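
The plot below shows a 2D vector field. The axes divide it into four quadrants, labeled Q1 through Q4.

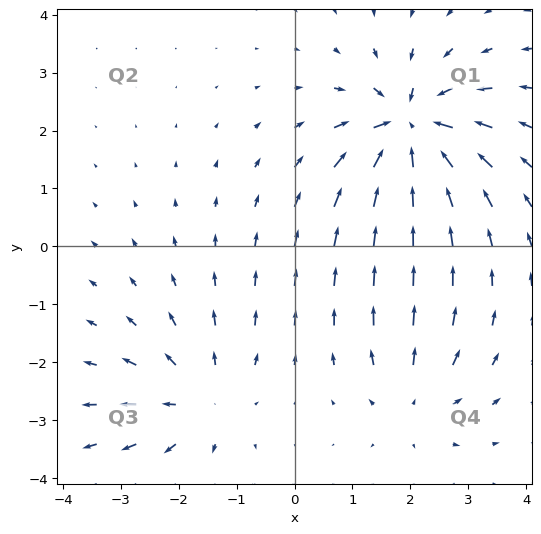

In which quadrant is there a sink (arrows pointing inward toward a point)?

Q1

The sink sits at approximately (2.0, 2.0), which lies in quadrant Q1. The divergence there is about -7, negative as expected for a sink.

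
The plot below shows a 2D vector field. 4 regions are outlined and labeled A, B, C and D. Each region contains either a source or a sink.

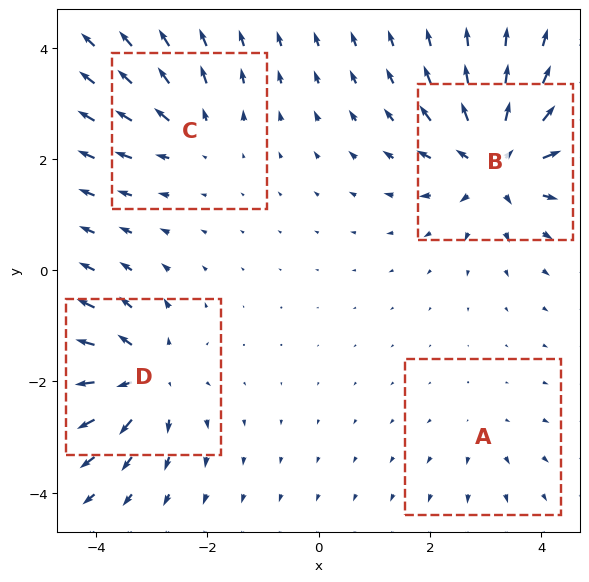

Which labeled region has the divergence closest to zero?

A

Divergence at each region's feature centre — A: about +2, B: about +7, C: about +4, D: about +6. Region A is closest to zero.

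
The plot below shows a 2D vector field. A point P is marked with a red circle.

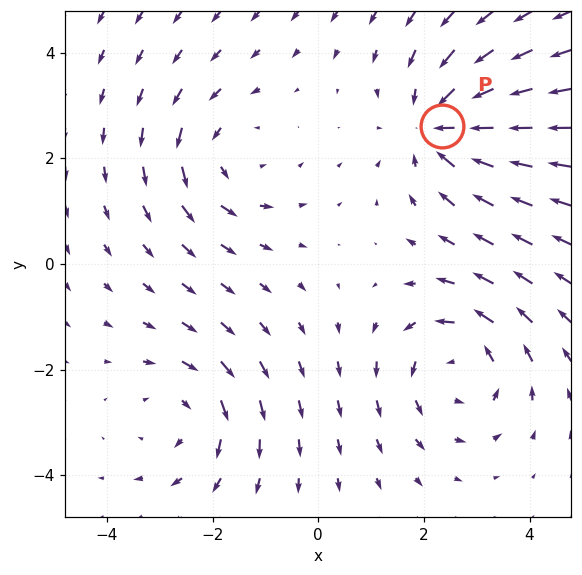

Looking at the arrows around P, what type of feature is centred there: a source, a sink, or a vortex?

At P (2.3, 2.6) the arrows converge inward. Divergence about -4, curl ≈0 — negative divergence with near-zero curl is a sink.

sink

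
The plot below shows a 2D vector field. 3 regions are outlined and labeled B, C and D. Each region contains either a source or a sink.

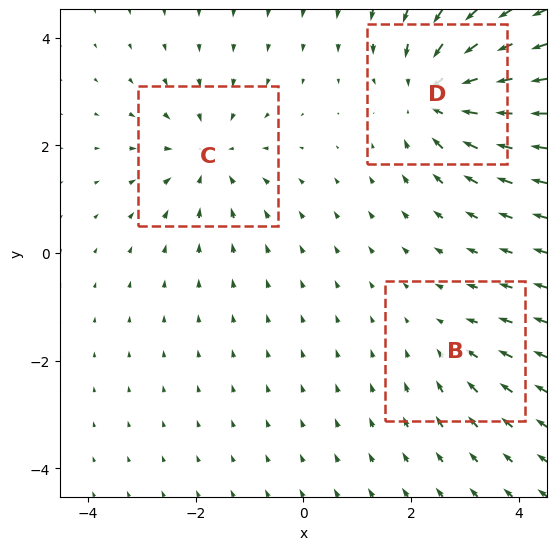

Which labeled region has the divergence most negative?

D

Divergence at each region's feature centre — B: about -2, C: about -3, D: about -5. Region D is most negative.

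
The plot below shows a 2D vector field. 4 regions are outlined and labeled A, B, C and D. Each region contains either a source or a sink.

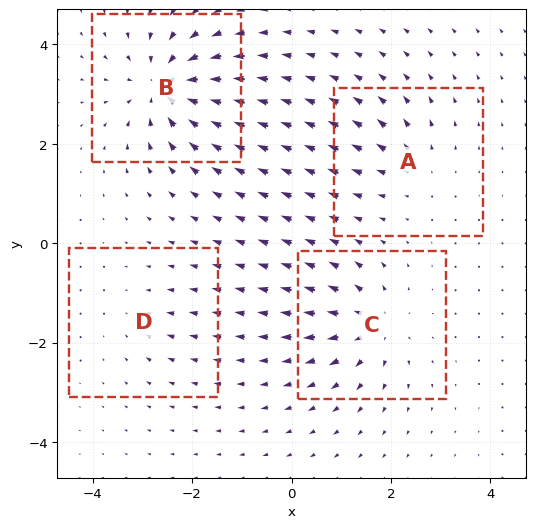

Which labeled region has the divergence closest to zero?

D

Divergence at each region's feature centre — A: about +4, B: about -8, C: about +6, D: about -2. Region D is closest to zero.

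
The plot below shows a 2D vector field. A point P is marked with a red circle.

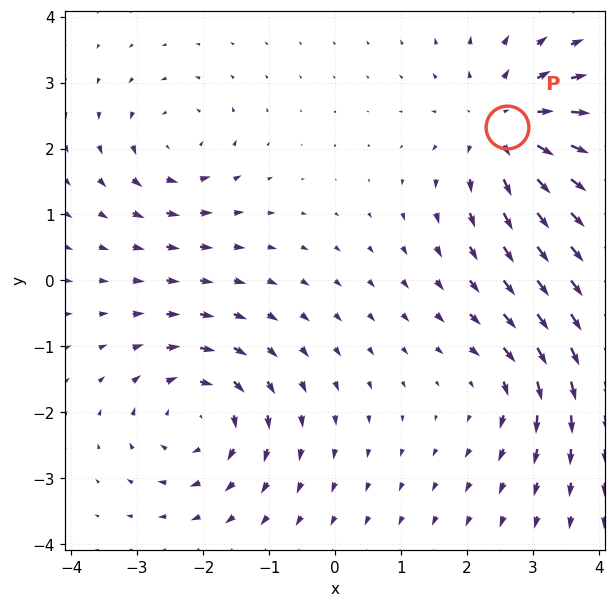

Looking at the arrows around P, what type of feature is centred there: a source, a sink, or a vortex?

source

At P (2.6, 2.3) the arrows spread outward. Divergence about +5, curl ≈0 — positive divergence with near-zero curl is a source.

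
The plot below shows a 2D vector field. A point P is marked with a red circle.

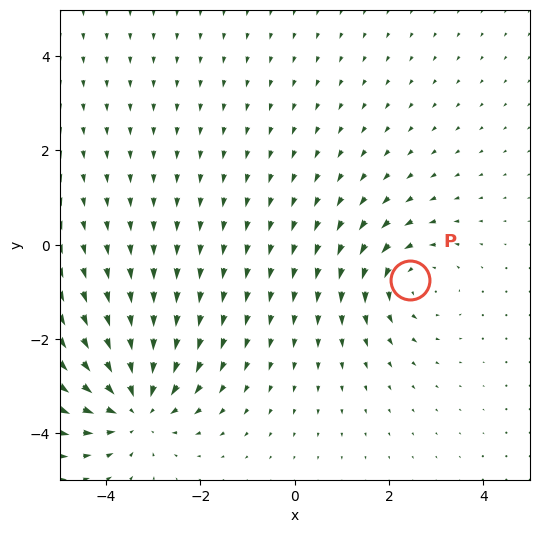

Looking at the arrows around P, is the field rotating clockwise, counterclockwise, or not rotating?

Near P at (2.5, -0.7) the arrows circulate counterclockwise. The curl (z-component) there is about +3; positive curl means counterclockwise rotation.

counterclockwise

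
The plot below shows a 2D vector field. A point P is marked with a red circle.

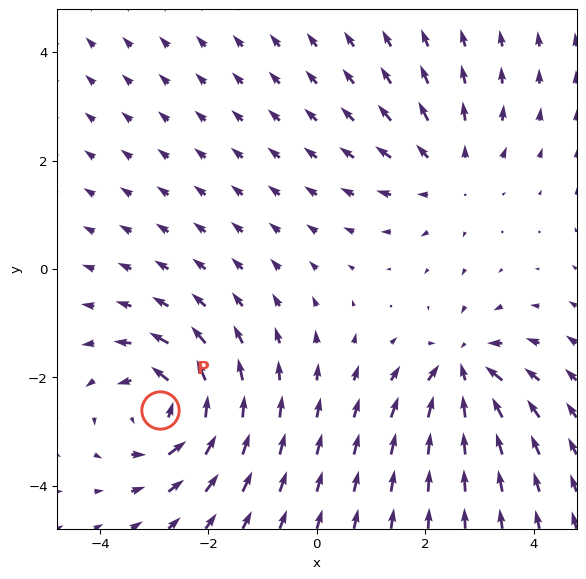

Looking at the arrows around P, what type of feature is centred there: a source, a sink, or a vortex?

vortex

At P (-2.9, -2.6) the arrows circulate counterclockwise. Divergence ≈0, curl about +4 — near-zero divergence with nonzero curl is a vortex.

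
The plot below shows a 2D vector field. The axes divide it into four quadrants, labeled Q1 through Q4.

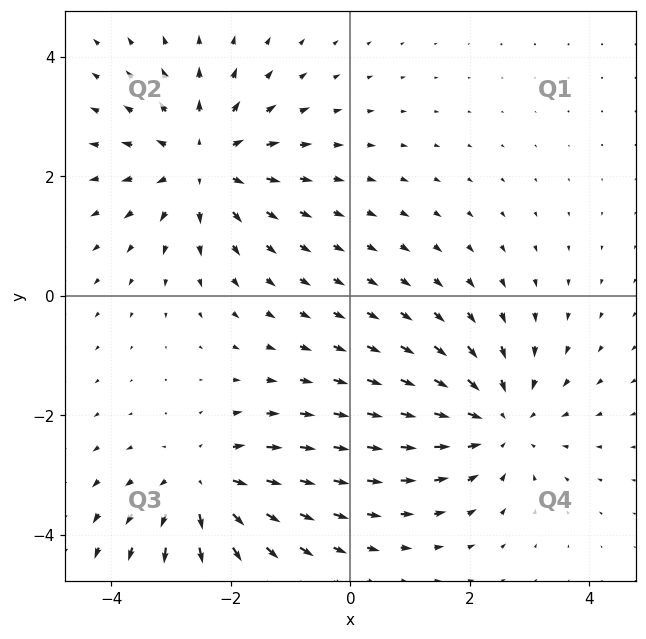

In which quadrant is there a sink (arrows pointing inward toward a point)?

Q4

The sink sits at approximately (2.5, -2.1), which lies in quadrant Q4. The divergence there is about -4, negative as expected for a sink.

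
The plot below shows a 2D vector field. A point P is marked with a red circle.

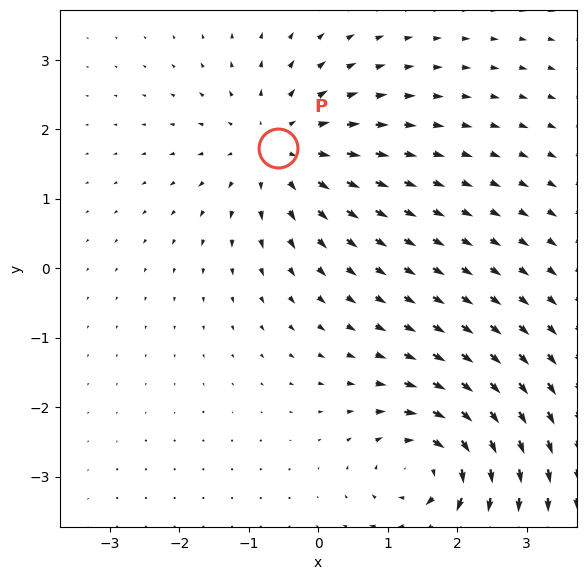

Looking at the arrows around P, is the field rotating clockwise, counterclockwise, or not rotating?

Near P at (-0.6, 1.7) the arrows show no circulation. The curl there is ≈0.

not rotating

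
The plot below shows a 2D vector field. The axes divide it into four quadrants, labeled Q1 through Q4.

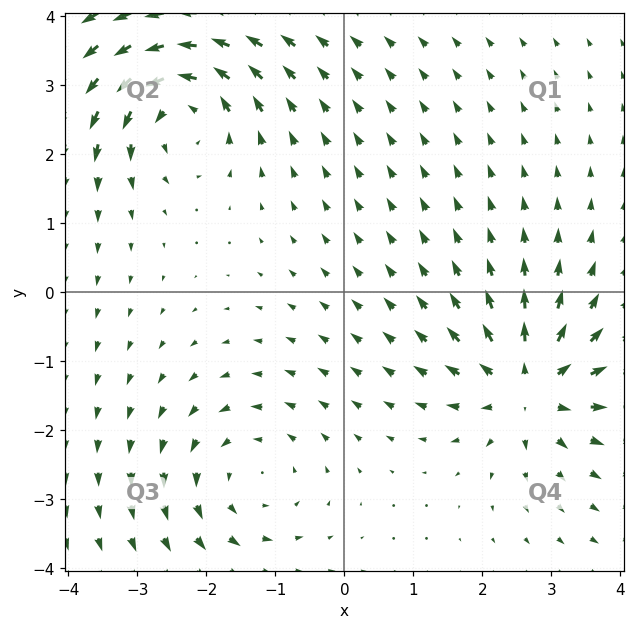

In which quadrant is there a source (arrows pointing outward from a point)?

Q4

The source sits at approximately (2.7, -1.4), which lies in quadrant Q4. The divergence there is about +6, positive as expected for a source.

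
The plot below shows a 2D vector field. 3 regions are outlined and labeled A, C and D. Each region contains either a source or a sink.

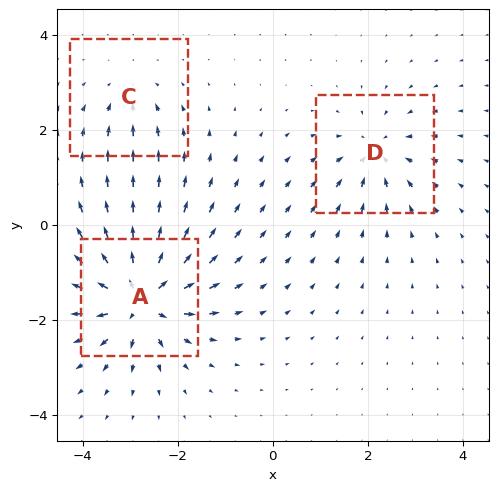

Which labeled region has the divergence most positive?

Divergence at each region's feature centre — A: about +7, C: about -3, D: about -4. Region A is most positive.

A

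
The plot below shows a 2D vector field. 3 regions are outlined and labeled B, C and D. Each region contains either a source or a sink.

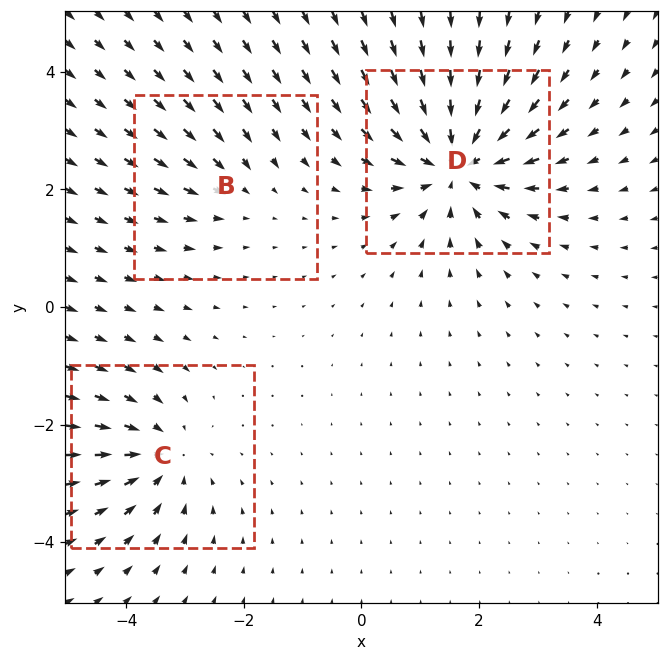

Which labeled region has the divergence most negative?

Divergence at each region's feature centre — B: about -2, C: about -3, D: about -6. Region D is most negative.

D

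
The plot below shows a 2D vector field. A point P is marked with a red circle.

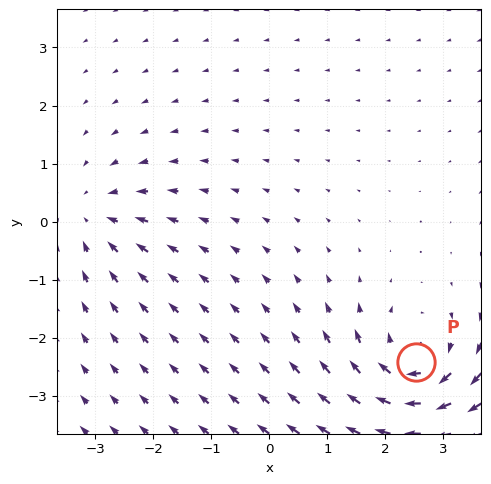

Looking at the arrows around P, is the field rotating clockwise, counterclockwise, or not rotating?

Near P at (2.5, -2.4) the arrows circulate clockwise. The curl (z-component) there is about -5; negative curl means clockwise rotation.

clockwise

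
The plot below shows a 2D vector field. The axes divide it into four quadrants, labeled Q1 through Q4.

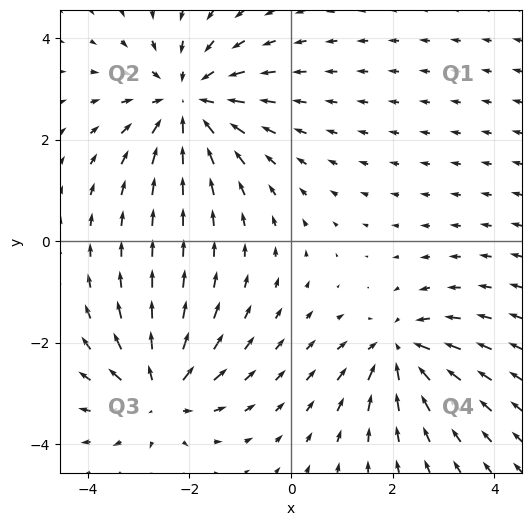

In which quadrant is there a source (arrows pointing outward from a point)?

The source sits at approximately (-2.6, -3.0), which lies in quadrant Q3. The divergence there is about +5, positive as expected for a source.

Q3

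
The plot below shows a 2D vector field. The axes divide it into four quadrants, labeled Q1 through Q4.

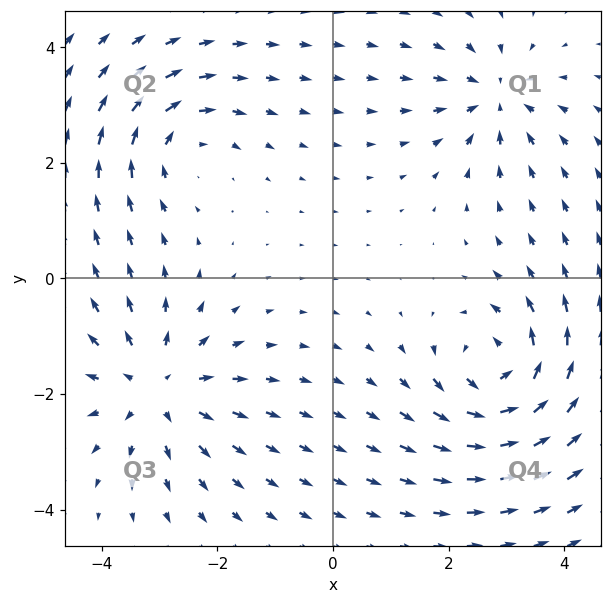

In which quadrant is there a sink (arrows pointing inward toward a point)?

The sink sits at approximately (2.8, 3.1), which lies in quadrant Q1. The divergence there is about -4, negative as expected for a sink.

Q1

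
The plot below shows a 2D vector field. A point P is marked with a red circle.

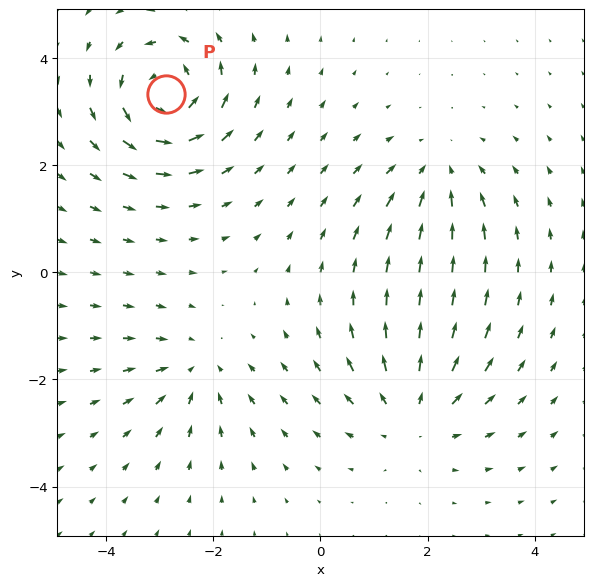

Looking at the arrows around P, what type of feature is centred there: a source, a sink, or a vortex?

vortex

At P (-2.9, 3.3) the arrows circulate counterclockwise. Divergence ≈0, curl about +6 — near-zero divergence with nonzero curl is a vortex.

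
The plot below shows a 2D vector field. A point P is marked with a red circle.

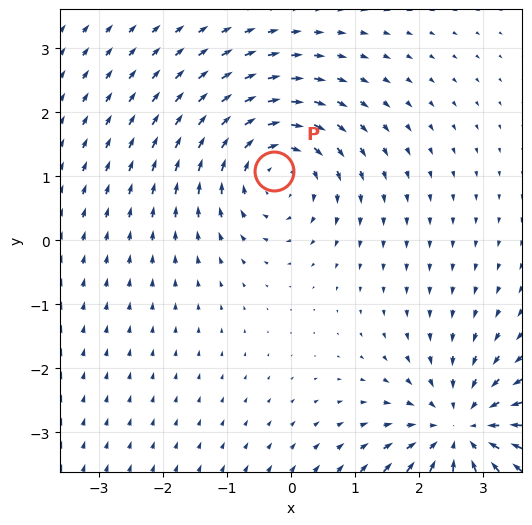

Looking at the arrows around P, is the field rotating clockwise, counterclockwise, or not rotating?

clockwise

Near P at (-0.3, 1.1) the arrows circulate clockwise. The curl (z-component) there is about -4; negative curl means clockwise rotation.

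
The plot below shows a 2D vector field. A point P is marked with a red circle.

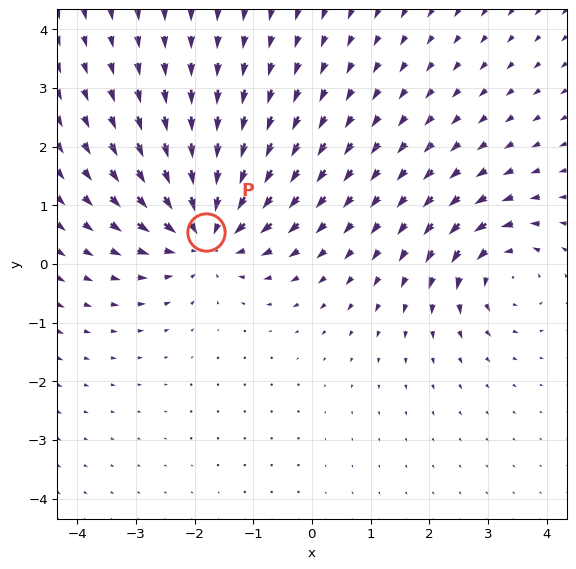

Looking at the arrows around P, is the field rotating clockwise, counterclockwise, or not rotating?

Near P at (-1.8, 0.5) the arrows show no circulation. The curl there is ≈0.

not rotating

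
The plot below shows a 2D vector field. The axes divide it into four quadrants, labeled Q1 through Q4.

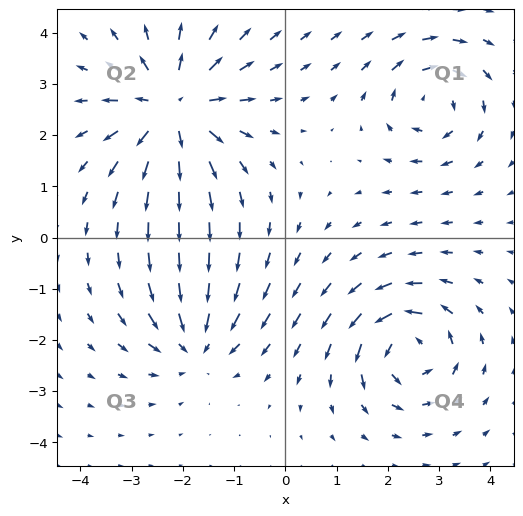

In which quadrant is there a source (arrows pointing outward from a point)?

Q2

The source sits at approximately (-2.2, 2.5), which lies in quadrant Q2. The divergence there is about +5, positive as expected for a source.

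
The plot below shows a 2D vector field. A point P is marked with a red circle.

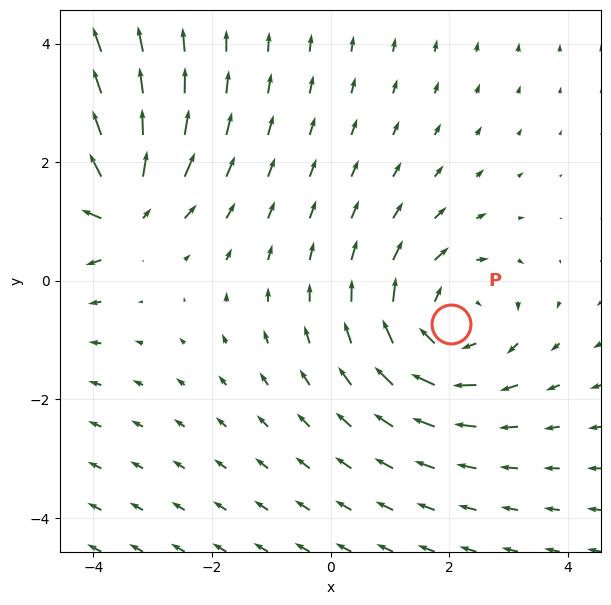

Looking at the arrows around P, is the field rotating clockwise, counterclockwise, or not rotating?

Near P at (2.0, -0.7) the arrows circulate clockwise. The curl (z-component) there is about -3; negative curl means clockwise rotation.

clockwise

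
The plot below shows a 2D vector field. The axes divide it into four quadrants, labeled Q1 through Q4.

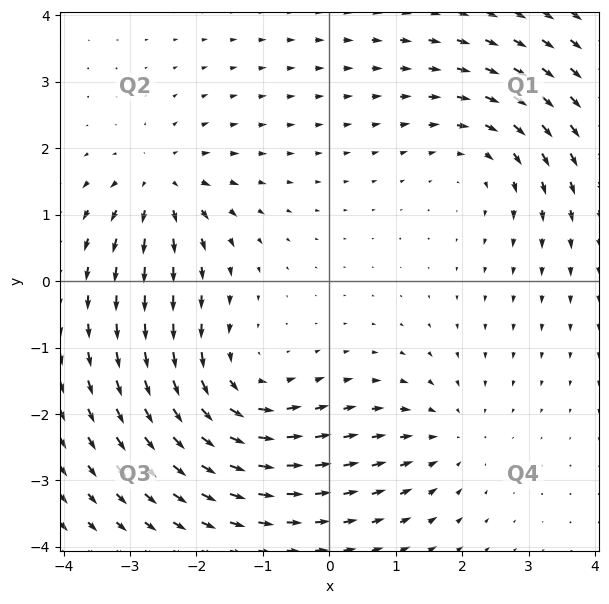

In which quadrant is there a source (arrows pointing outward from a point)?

Q2

The source sits at approximately (-2.5, 1.5), which lies in quadrant Q2. The divergence there is about +4, positive as expected for a source.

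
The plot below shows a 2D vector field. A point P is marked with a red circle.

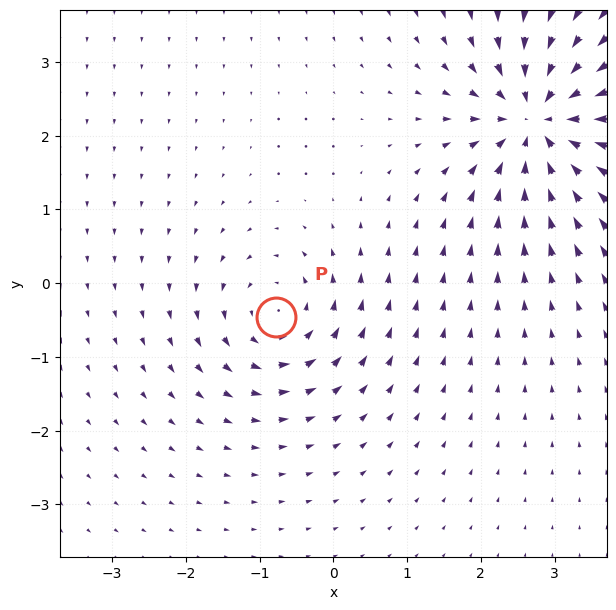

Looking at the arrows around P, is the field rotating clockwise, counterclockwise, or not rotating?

counterclockwise

Near P at (-0.8, -0.5) the arrows circulate counterclockwise. The curl (z-component) there is about +3; positive curl means counterclockwise rotation.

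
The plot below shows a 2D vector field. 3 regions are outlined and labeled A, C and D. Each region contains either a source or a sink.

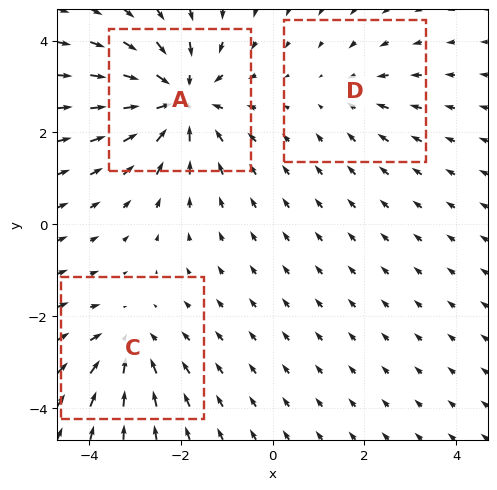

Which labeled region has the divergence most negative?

Divergence at each region's feature centre — A: about -5, C: about -3, D: about -2. Region A is most negative.

A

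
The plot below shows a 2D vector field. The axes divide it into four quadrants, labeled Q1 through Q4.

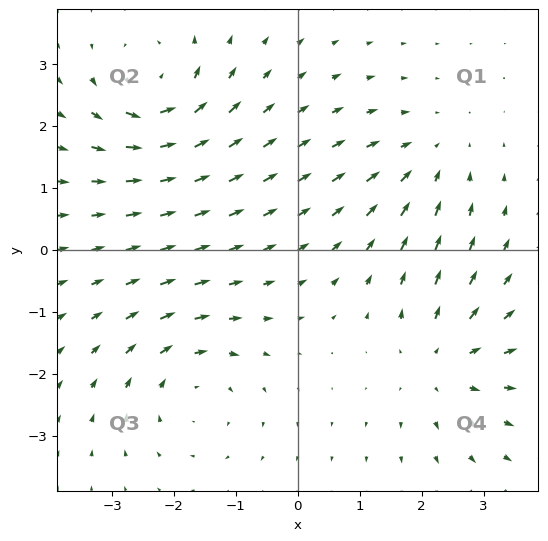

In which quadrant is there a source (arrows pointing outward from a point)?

Q4

The source sits at approximately (2.3, -1.8), which lies in quadrant Q4. The divergence there is about +5, positive as expected for a source.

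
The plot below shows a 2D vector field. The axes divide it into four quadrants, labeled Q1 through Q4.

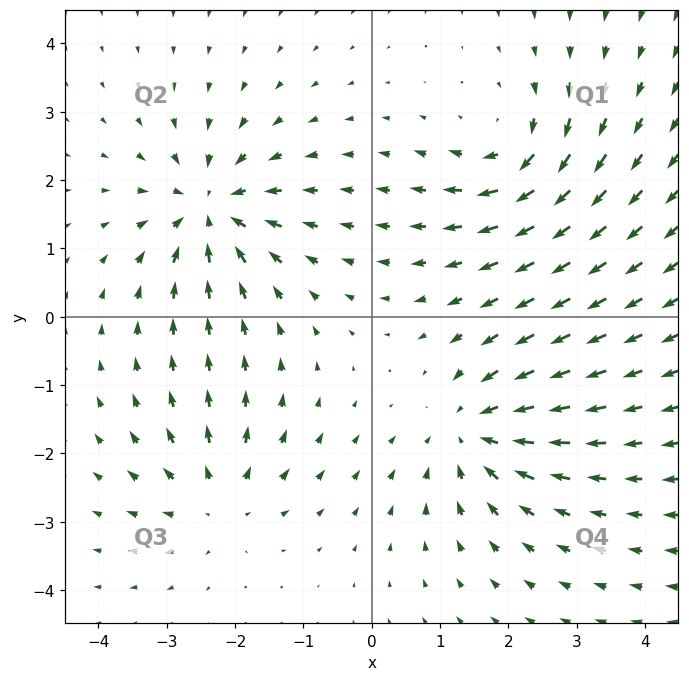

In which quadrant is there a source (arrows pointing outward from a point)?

The source sits at approximately (-2.3, -2.7), which lies in quadrant Q3. The divergence there is about +3, positive as expected for a source.

Q3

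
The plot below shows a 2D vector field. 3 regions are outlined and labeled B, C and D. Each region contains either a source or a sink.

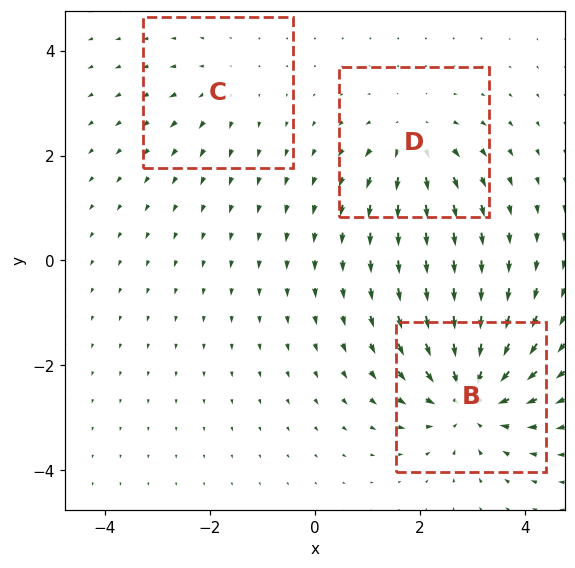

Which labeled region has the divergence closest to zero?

C

Divergence at each region's feature centre — B: about -5, C: about +2, D: about +3. Region C is closest to zero.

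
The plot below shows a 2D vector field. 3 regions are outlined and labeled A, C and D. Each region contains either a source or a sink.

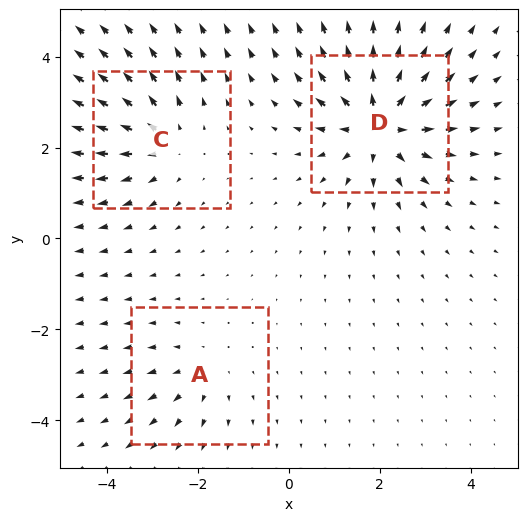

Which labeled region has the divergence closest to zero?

Divergence at each region's feature centre — A: about +2, C: about +3, D: about +6. Region A is closest to zero.

A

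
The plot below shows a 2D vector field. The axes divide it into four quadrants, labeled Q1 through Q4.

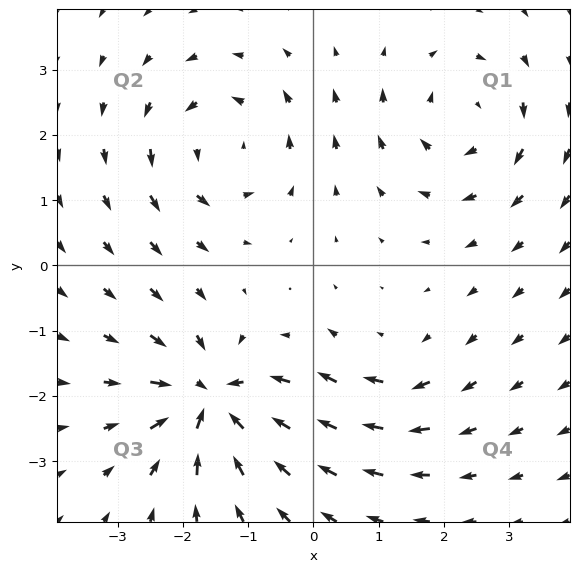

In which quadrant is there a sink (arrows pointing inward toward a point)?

The sink sits at approximately (-1.6, -2.1), which lies in quadrant Q3. The divergence there is about -7, negative as expected for a sink.

Q3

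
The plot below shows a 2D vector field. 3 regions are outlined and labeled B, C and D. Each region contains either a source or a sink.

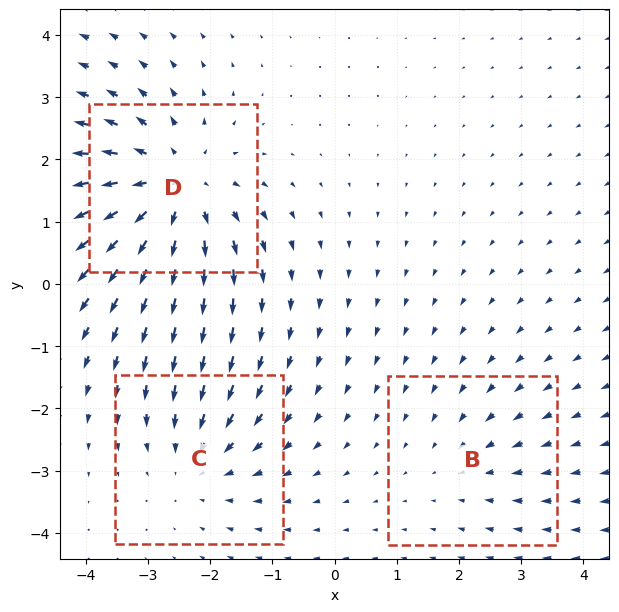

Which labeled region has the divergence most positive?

Divergence at each region's feature centre — B: about -2, C: about -3, D: about +5. Region D is most positive.

D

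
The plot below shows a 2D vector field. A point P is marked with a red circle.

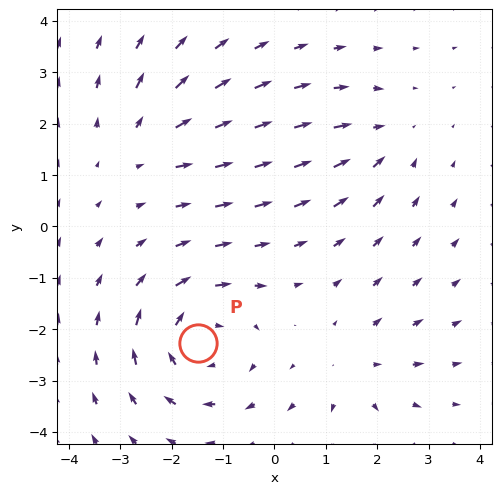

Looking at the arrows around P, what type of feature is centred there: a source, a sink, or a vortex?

At P (-1.5, -2.3) the arrows circulate clockwise. Divergence ≈0, curl about -4 — near-zero divergence with nonzero curl is a vortex.

vortex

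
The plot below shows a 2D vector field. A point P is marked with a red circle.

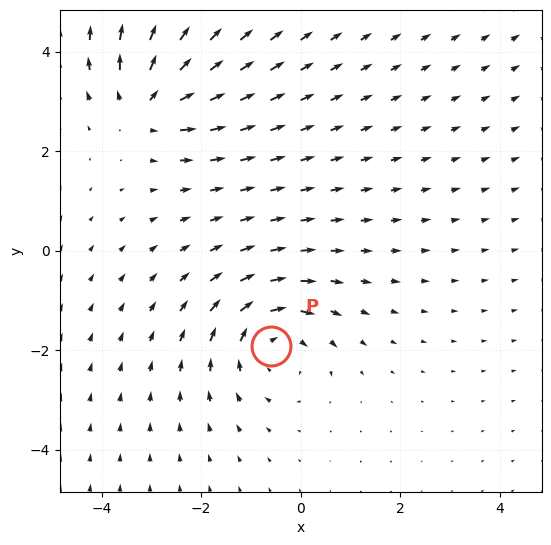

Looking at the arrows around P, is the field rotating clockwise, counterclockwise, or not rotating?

Near P at (-0.6, -1.9) the arrows circulate clockwise. The curl (z-component) there is about -3; negative curl means clockwise rotation.

clockwise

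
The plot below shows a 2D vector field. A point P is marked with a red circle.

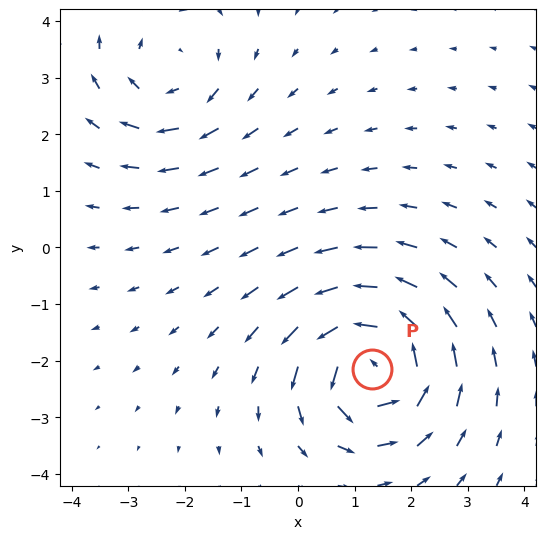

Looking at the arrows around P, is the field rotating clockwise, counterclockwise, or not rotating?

Near P at (1.3, -2.2) the arrows circulate counterclockwise. The curl (z-component) there is about +6; positive curl means counterclockwise rotation.

counterclockwise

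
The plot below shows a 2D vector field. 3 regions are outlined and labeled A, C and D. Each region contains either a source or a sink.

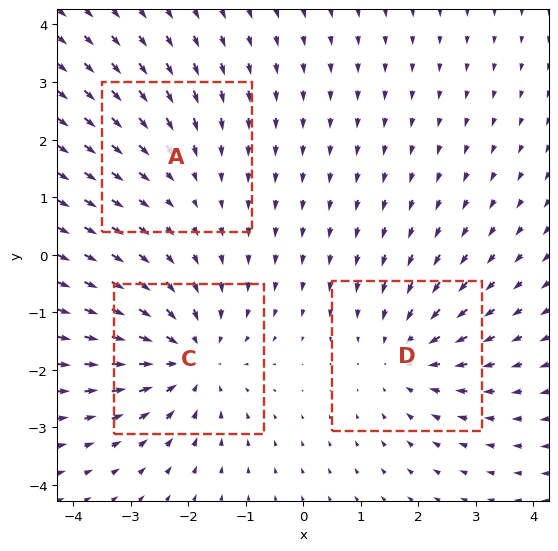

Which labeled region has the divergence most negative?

C

Divergence at each region's feature centre — A: about -2, C: about -4, D: about -3. Region C is most negative.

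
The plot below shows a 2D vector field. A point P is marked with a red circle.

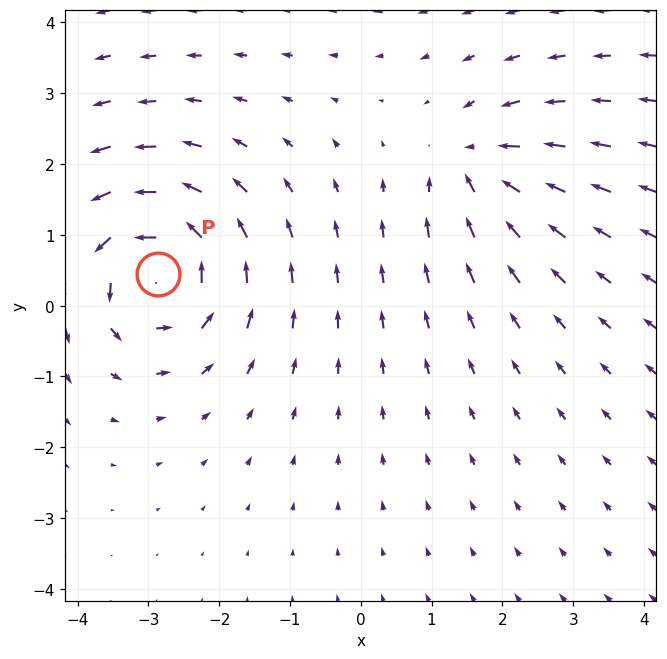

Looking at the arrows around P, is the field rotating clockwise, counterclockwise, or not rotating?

counterclockwise

Near P at (-2.9, 0.4) the arrows circulate counterclockwise. The curl (z-component) there is about +5; positive curl means counterclockwise rotation.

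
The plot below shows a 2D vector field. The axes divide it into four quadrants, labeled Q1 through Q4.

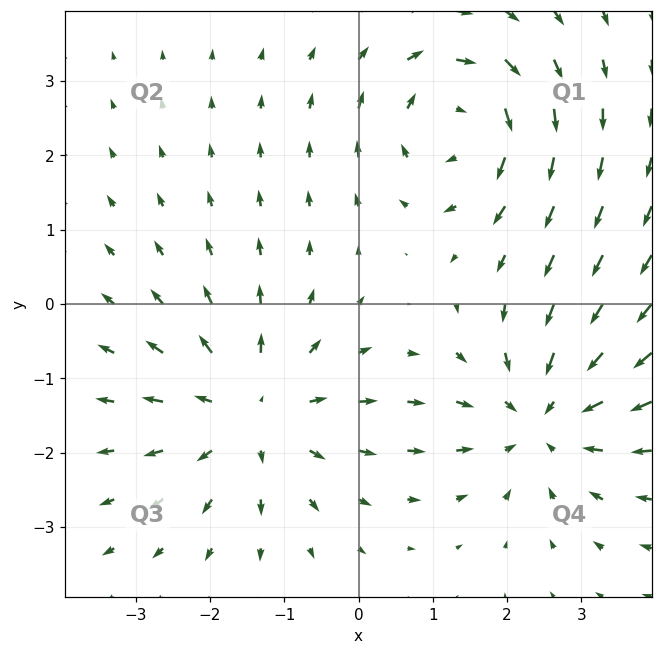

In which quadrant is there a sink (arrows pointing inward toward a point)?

Q4

The sink sits at approximately (2.5, -1.5), which lies in quadrant Q4. The divergence there is about -3, negative as expected for a sink.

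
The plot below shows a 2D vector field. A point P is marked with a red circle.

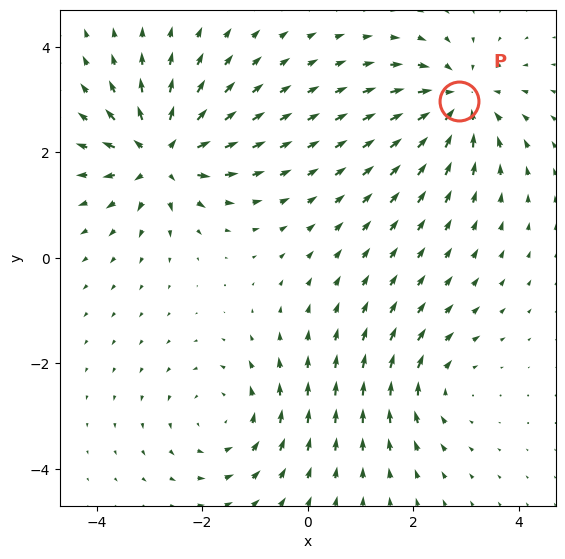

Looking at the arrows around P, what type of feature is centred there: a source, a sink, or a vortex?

At P (2.9, 3.0) the arrows converge inward. Divergence about -5, curl ≈0 — negative divergence with near-zero curl is a sink.

sink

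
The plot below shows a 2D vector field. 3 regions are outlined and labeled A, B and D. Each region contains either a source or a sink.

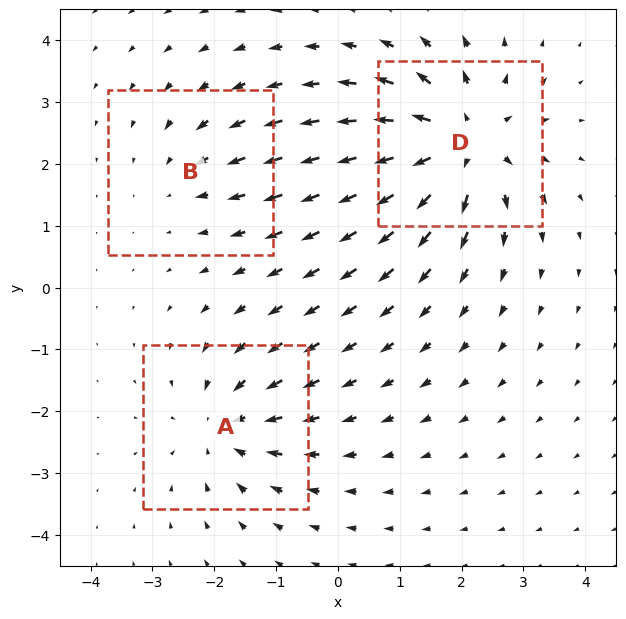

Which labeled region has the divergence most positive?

Divergence at each region's feature centre — A: about -3, B: about -2, D: about +5. Region D is most positive.

D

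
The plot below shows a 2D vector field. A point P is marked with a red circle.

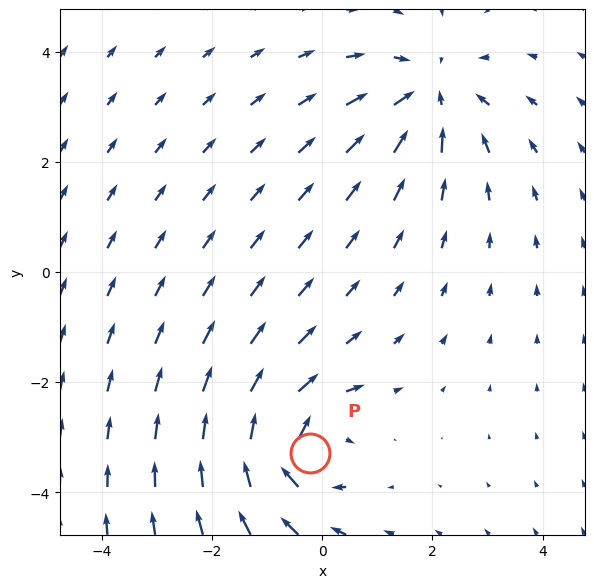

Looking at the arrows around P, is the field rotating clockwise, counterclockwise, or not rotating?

clockwise

Near P at (-0.2, -3.3) the arrows circulate clockwise. The curl (z-component) there is about -6; negative curl means clockwise rotation.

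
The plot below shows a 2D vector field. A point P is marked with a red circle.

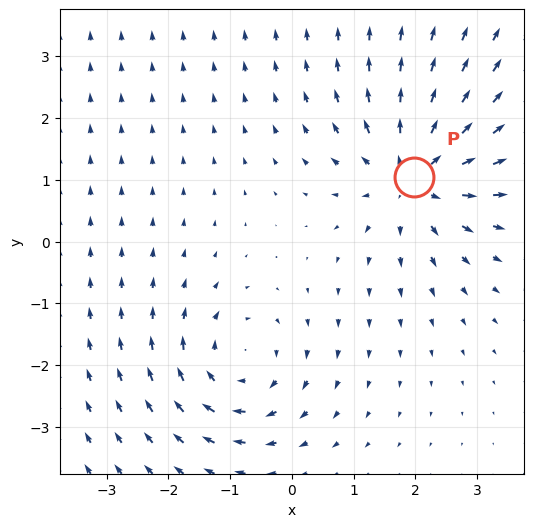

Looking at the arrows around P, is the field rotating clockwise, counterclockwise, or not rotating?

not rotating

Near P at (2.0, 1.0) the arrows show no circulation. The curl there is ≈0.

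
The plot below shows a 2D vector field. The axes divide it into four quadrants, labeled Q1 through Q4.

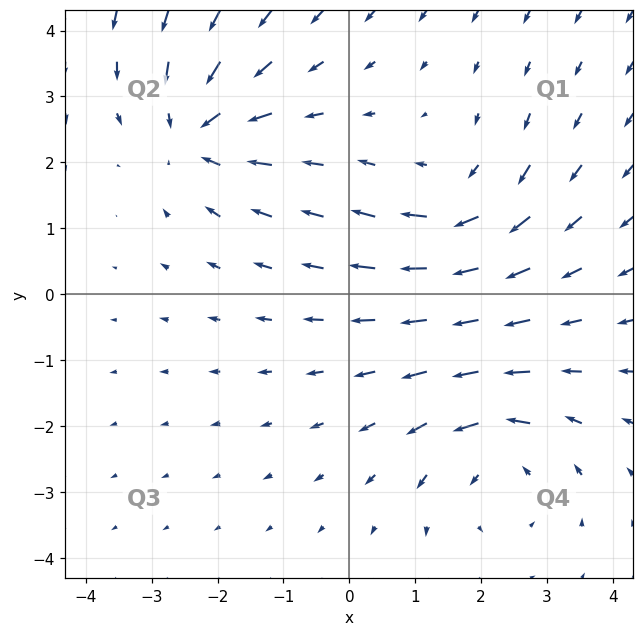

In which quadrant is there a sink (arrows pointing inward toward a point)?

Q2

The sink sits at approximately (-2.3, 2.5), which lies in quadrant Q2. The divergence there is about -4, negative as expected for a sink.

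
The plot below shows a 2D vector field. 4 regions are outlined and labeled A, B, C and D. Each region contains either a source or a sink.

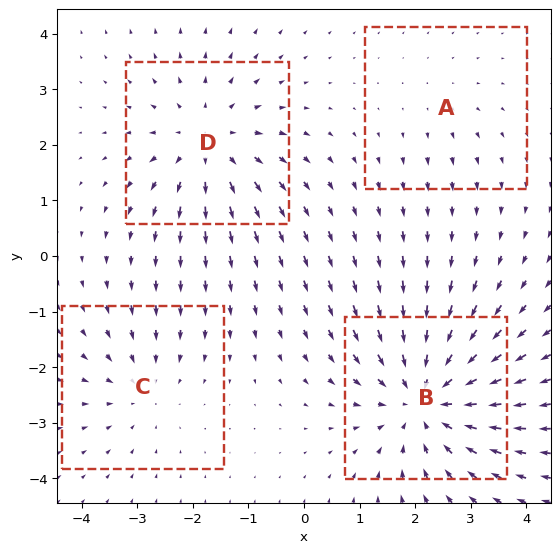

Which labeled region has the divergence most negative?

Divergence at each region's feature centre — A: about +2, B: about -6, C: about -3, D: about +4. Region B is most negative.

B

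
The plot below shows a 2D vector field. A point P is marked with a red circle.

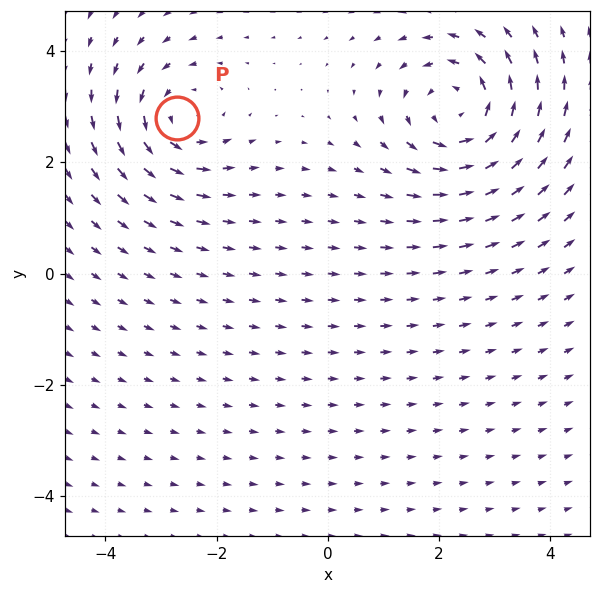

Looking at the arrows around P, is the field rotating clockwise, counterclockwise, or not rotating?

Near P at (-2.7, 2.8) the arrows circulate counterclockwise. The curl (z-component) there is about +4; positive curl means counterclockwise rotation.

counterclockwise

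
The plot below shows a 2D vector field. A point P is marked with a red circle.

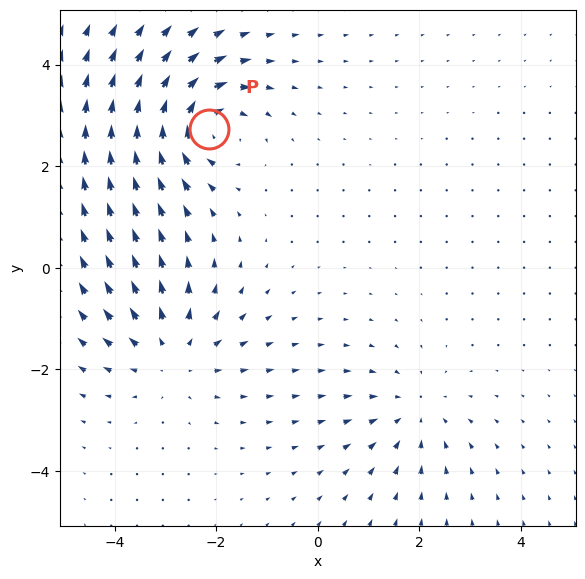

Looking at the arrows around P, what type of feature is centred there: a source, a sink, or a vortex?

vortex

At P (-2.1, 2.7) the arrows circulate clockwise. Divergence ≈0, curl about -7 — near-zero divergence with nonzero curl is a vortex.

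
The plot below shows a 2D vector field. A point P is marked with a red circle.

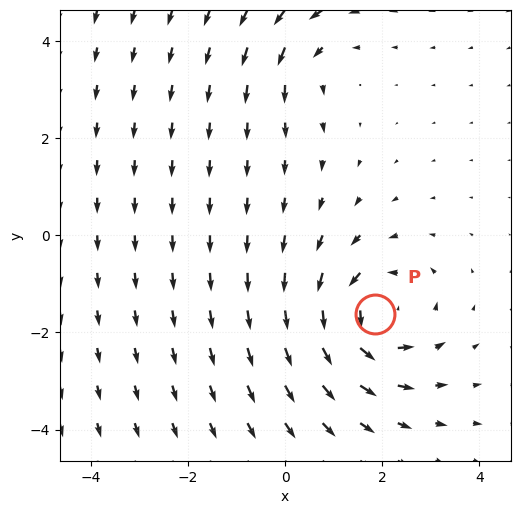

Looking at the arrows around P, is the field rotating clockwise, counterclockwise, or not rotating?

counterclockwise

Near P at (1.9, -1.6) the arrows circulate counterclockwise. The curl (z-component) there is about +5; positive curl means counterclockwise rotation.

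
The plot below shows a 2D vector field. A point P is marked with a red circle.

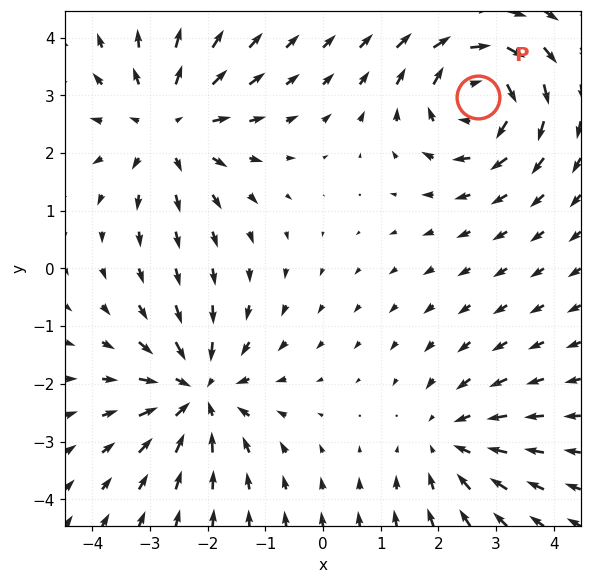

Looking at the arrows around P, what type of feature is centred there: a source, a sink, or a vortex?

vortex

At P (2.7, 3.0) the arrows circulate clockwise. Divergence ≈0, curl about -5 — near-zero divergence with nonzero curl is a vortex.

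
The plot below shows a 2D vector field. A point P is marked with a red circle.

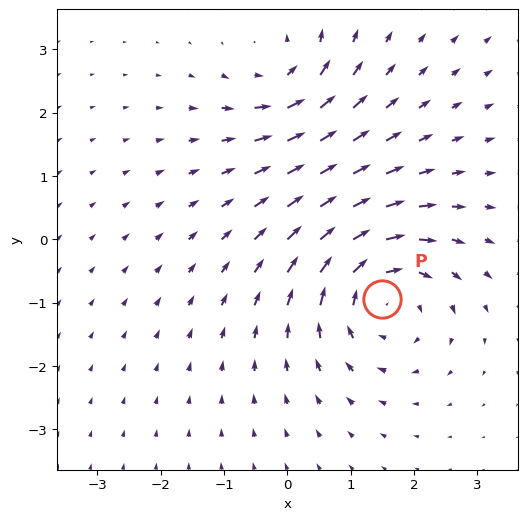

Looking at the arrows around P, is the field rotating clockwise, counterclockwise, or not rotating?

clockwise

Near P at (1.5, -0.9) the arrows circulate clockwise. The curl (z-component) there is about -5; negative curl means clockwise rotation.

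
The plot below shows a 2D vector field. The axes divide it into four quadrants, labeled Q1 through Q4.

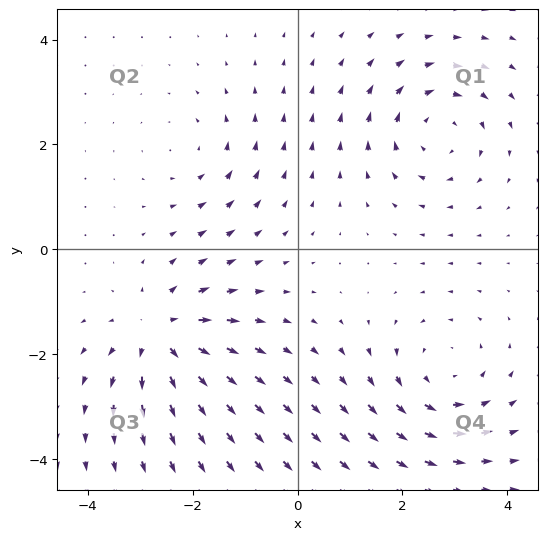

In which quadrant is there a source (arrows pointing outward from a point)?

The source sits at approximately (-2.6, -1.6), which lies in quadrant Q3. The divergence there is about +5, positive as expected for a source.

Q3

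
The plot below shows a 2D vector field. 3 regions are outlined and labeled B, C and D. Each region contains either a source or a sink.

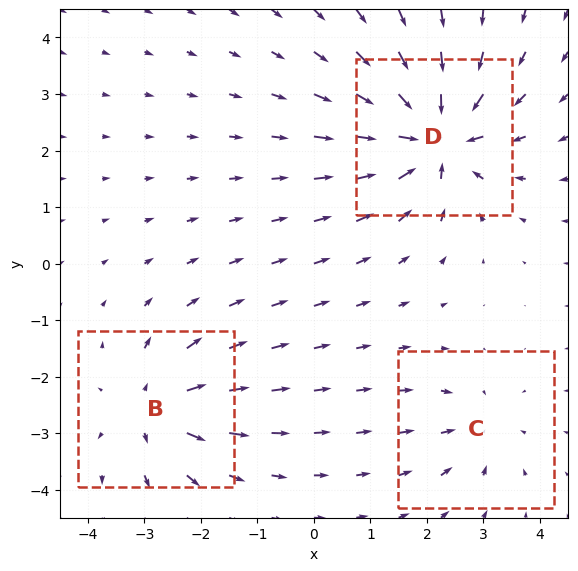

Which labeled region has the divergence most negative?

Divergence at each region's feature centre — B: about +4, C: about -3, D: about -6. Region D is most negative.

D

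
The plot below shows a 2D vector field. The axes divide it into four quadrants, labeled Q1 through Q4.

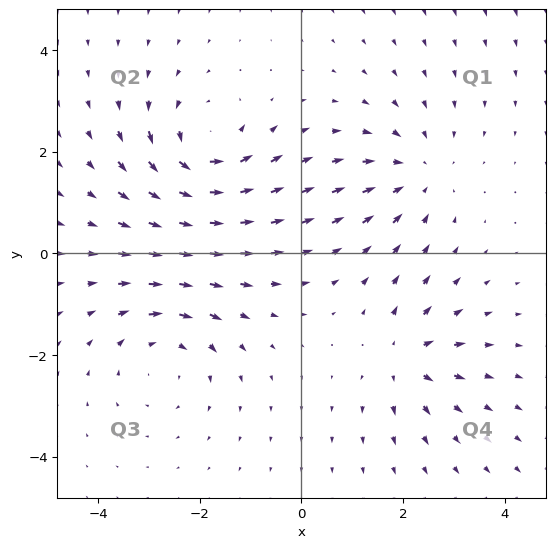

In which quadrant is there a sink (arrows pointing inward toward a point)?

Q1

The sink sits at approximately (2.3, 1.6), which lies in quadrant Q1. The divergence there is about -3, negative as expected for a sink.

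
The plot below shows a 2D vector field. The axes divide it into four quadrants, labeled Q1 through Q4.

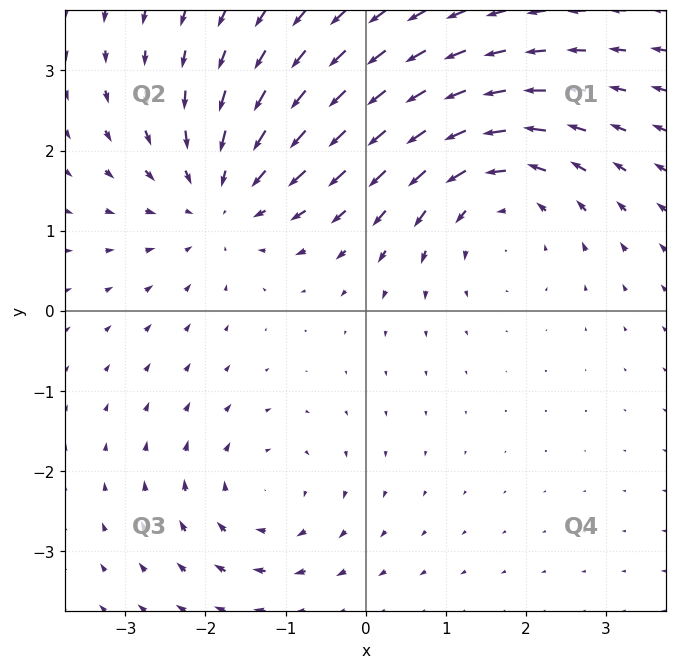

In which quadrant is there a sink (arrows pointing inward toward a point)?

Q2

The sink sits at approximately (-1.8, 1.4), which lies in quadrant Q2. The divergence there is about -3, negative as expected for a sink.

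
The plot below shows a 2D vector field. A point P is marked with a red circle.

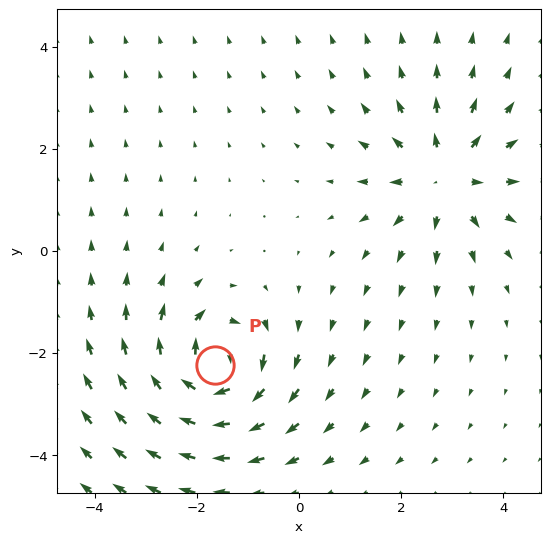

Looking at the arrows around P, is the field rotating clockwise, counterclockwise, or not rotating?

clockwise

Near P at (-1.6, -2.2) the arrows circulate clockwise. The curl (z-component) there is about -5; negative curl means clockwise rotation.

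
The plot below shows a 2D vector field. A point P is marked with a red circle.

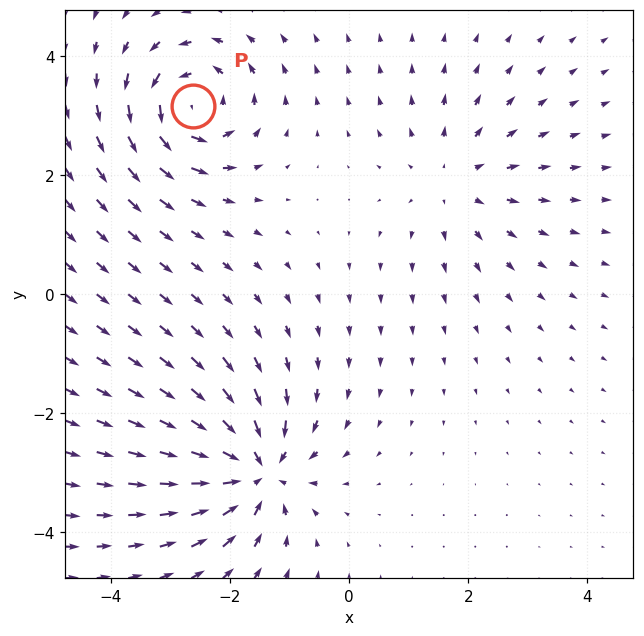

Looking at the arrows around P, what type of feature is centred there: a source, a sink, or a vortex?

vortex

At P (-2.6, 3.2) the arrows circulate counterclockwise. Divergence ≈0, curl about +5 — near-zero divergence with nonzero curl is a vortex.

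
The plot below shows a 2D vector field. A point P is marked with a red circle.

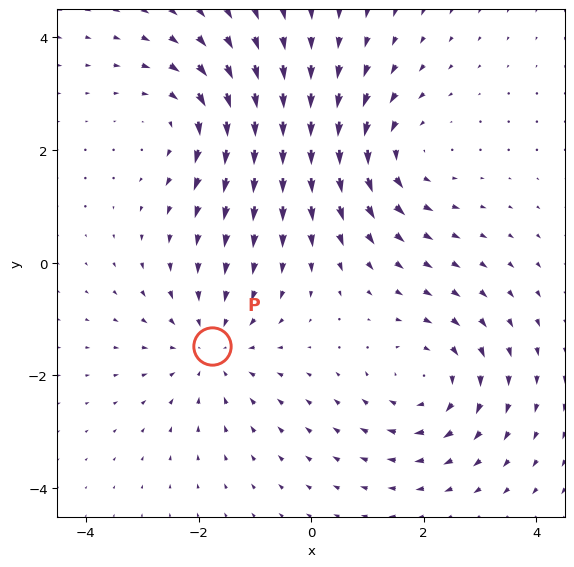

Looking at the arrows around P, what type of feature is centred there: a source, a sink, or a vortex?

At P (-1.8, -1.5) the arrows converge inward. Divergence about -3, curl ≈0 — negative divergence with near-zero curl is a sink.

sink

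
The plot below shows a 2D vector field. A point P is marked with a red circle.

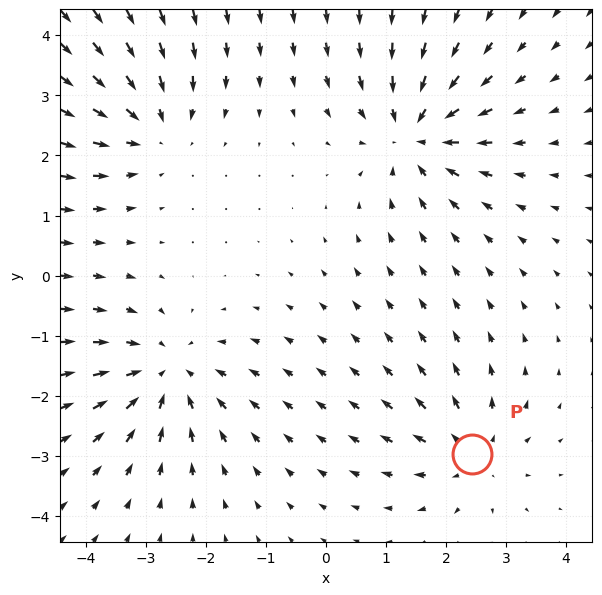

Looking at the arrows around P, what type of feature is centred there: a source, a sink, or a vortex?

source

At P (2.4, -3.0) the arrows spread outward. Divergence about +4, curl ≈0 — positive divergence with near-zero curl is a source.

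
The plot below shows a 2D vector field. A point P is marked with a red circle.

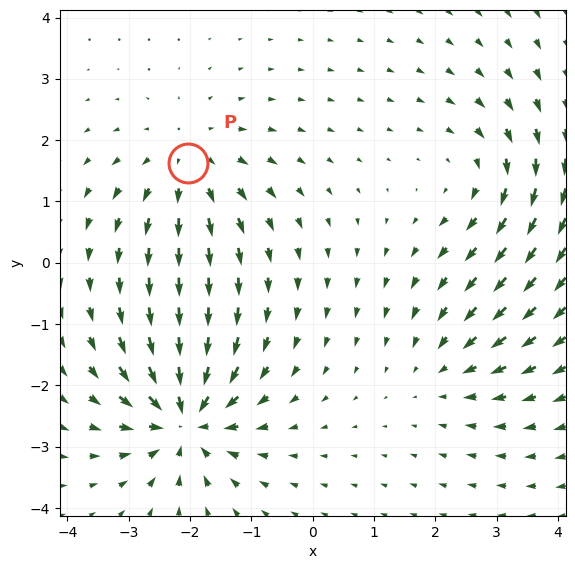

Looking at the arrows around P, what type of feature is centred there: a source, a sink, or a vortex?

At P (-2.0, 1.6) the arrows spread outward. Divergence about +3, curl ≈0 — positive divergence with near-zero curl is a source.

source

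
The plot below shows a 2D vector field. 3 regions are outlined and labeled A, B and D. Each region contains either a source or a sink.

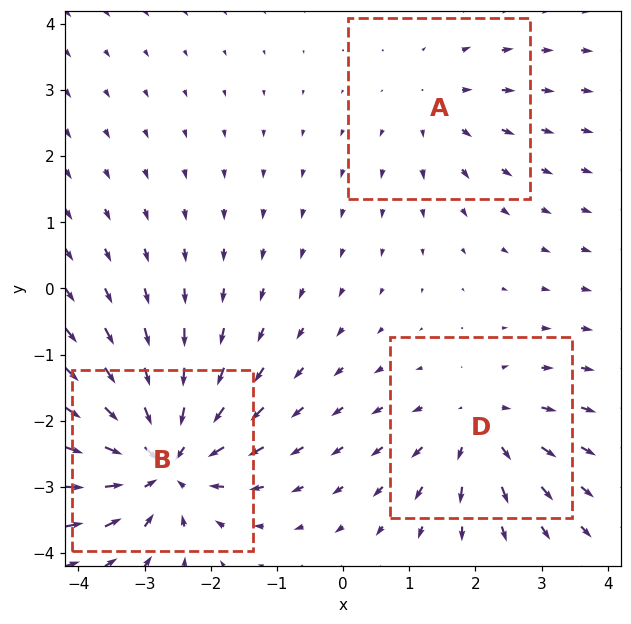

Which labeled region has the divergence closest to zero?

Divergence at each region's feature centre — A: about +2, B: about -5, D: about +3. Region A is closest to zero.

A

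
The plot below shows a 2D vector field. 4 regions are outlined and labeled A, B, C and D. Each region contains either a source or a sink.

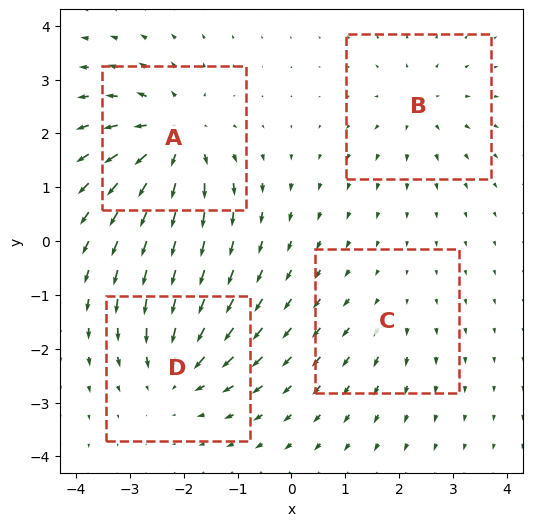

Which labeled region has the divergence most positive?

A

Divergence at each region's feature centre — A: about +7, B: about +4, C: about +2, D: about -5. Region A is most positive.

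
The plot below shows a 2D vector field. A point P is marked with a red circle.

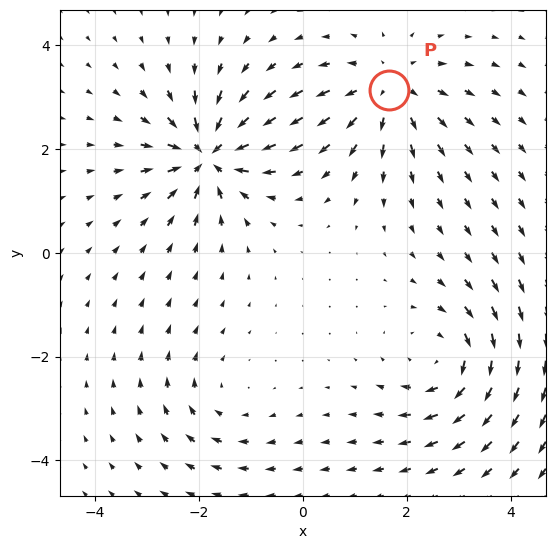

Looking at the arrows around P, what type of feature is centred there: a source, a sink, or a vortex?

source

At P (1.7, 3.1) the arrows spread outward. Divergence about +4, curl ≈0 — positive divergence with near-zero curl is a source.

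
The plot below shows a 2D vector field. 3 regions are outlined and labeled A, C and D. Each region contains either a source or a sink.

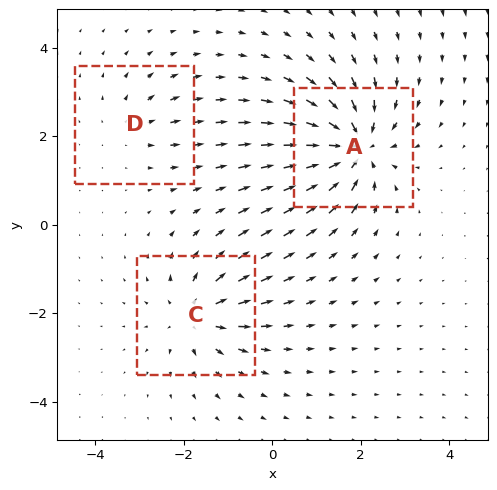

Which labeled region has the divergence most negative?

A

Divergence at each region's feature centre — A: about -6, C: about +4, D: about +2. Region A is most negative.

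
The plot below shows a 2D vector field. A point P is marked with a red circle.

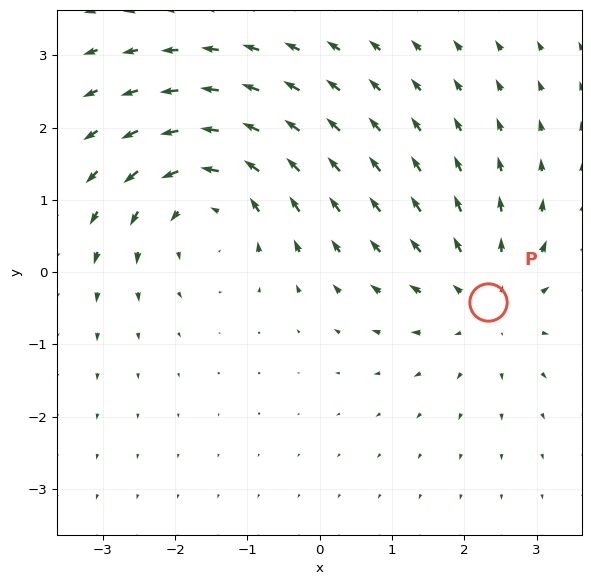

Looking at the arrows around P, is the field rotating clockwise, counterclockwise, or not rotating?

Near P at (2.3, -0.4) the arrows show no circulation. The curl there is ≈0.

not rotating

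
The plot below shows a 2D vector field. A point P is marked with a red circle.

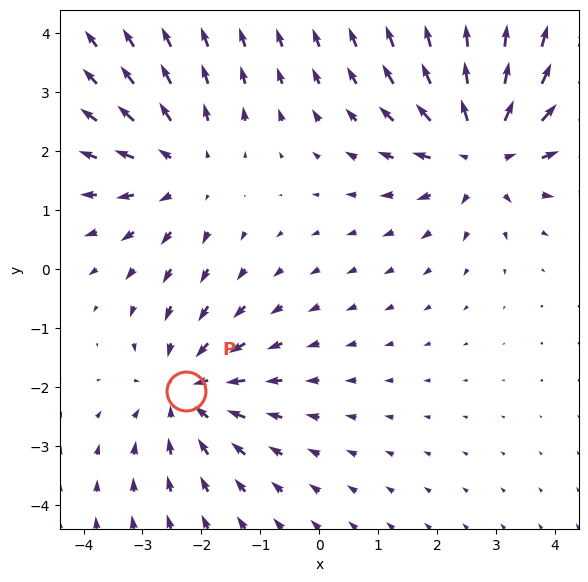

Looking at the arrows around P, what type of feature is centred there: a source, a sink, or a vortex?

sink

At P (-2.3, -2.1) the arrows converge inward. Divergence about -3, curl ≈0 — negative divergence with near-zero curl is a sink.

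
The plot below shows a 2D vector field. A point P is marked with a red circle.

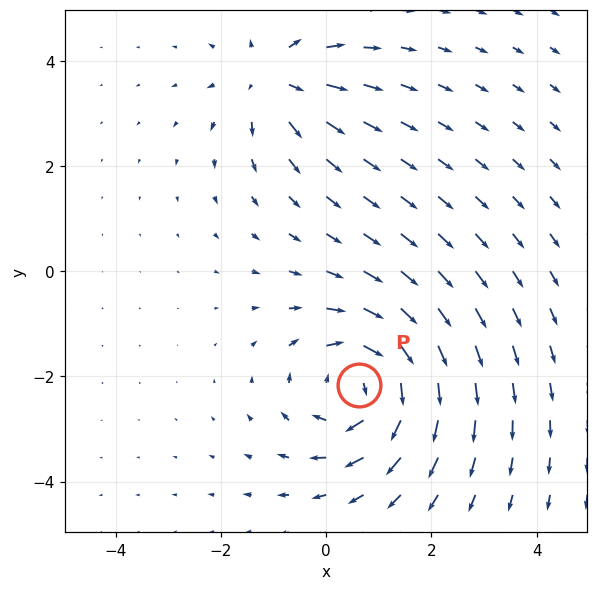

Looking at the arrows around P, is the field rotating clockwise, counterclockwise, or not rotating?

clockwise

Near P at (0.6, -2.2) the arrows circulate clockwise. The curl (z-component) there is about -5; negative curl means clockwise rotation.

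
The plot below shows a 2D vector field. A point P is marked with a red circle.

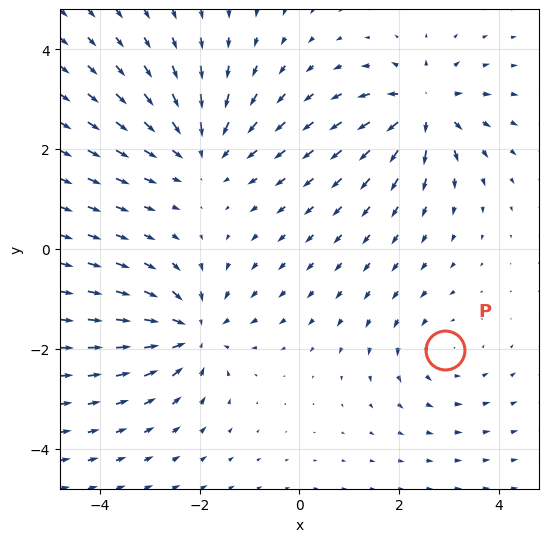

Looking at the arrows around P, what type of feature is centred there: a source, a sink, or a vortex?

At P (2.9, -2.0) the arrows circulate counterclockwise. Divergence ≈0, curl about +2 — near-zero divergence with nonzero curl is a vortex.

vortex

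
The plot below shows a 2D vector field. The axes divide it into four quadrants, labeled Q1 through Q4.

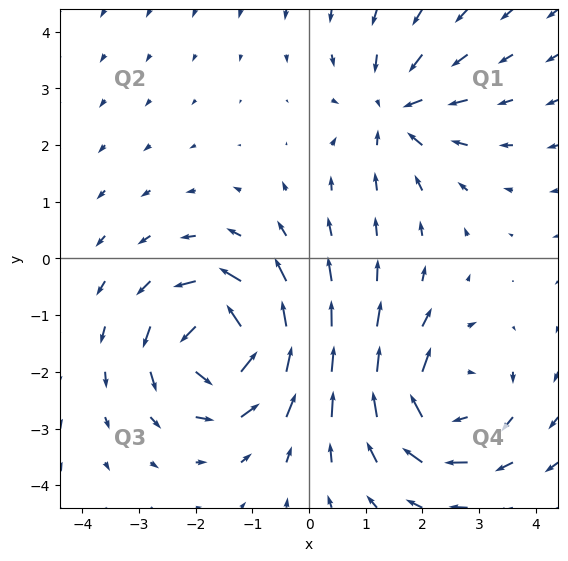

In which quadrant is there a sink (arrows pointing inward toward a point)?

Q1

The sink sits at approximately (1.5, 2.6), which lies in quadrant Q1. The divergence there is about -4, negative as expected for a sink.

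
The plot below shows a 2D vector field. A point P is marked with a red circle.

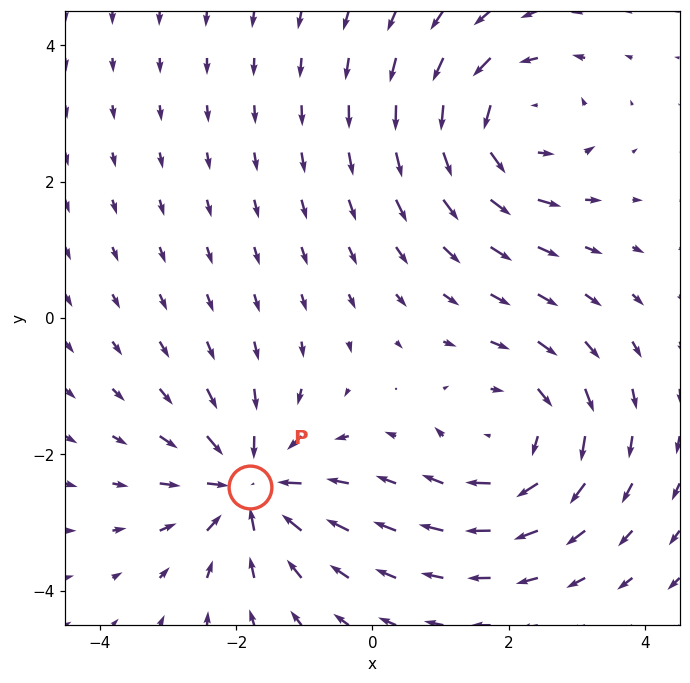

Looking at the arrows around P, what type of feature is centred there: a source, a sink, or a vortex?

At P (-1.8, -2.5) the arrows converge inward. Divergence about -6, curl ≈0 — negative divergence with near-zero curl is a sink.

sink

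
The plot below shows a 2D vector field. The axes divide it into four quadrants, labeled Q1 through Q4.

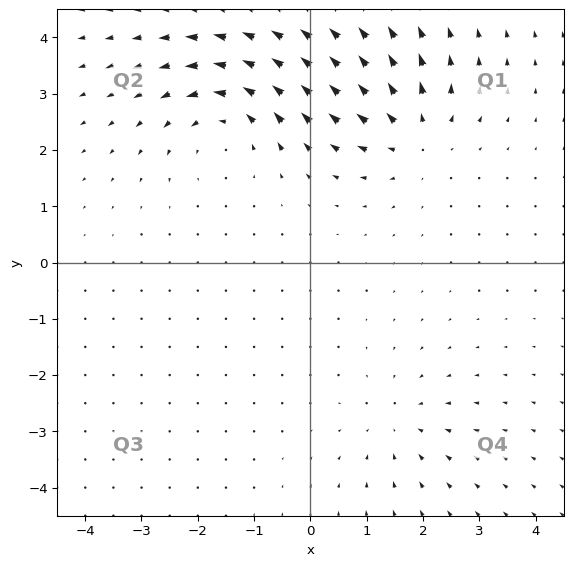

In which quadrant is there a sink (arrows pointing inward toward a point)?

Q4

The sink sits at approximately (1.6, -2.9), which lies in quadrant Q4. The divergence there is about -3, negative as expected for a sink.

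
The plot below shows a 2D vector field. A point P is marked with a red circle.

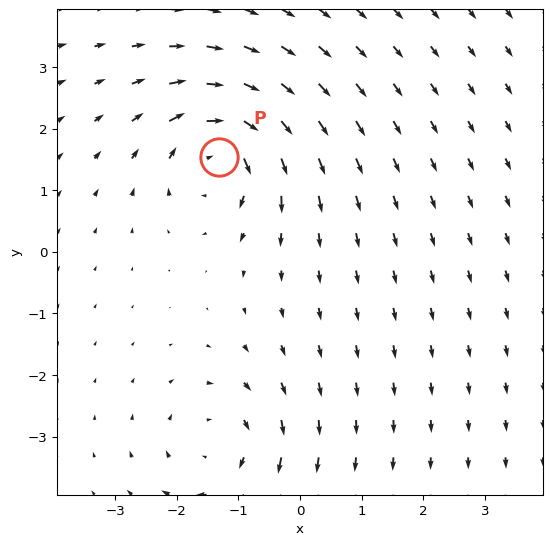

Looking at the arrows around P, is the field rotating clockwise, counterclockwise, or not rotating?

Near P at (-1.3, 1.5) the arrows circulate clockwise. The curl (z-component) there is about -6; negative curl means clockwise rotation.

clockwise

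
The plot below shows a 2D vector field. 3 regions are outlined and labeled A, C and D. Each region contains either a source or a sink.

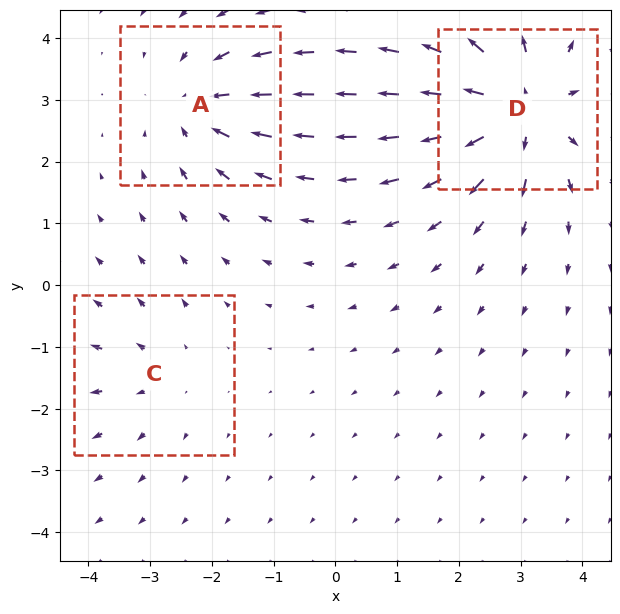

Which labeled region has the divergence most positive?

Divergence at each region's feature centre — A: about -3, C: about +2, D: about +5. Region D is most positive.

D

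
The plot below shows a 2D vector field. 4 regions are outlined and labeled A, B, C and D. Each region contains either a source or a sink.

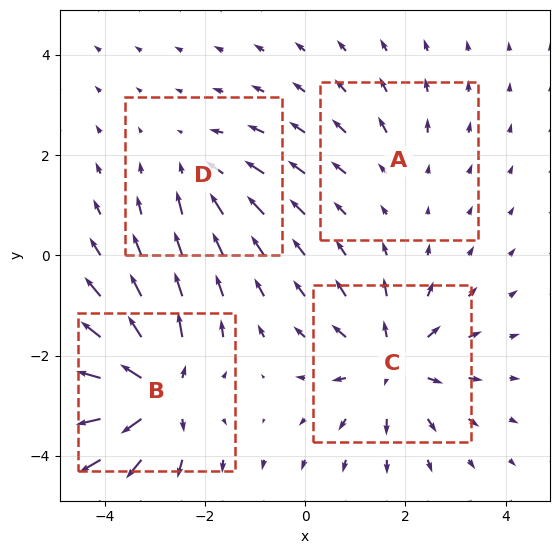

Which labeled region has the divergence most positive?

Divergence at each region's feature centre — A: about +2, B: about +7, C: about +6, D: about -3. Region B is most positive.

B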